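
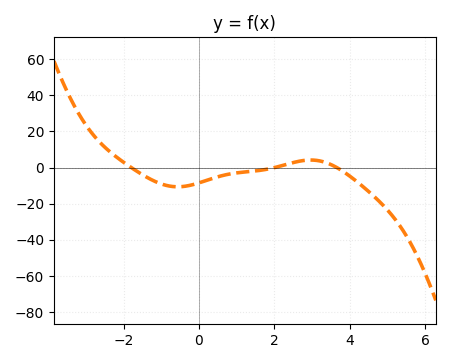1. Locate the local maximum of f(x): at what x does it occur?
2.97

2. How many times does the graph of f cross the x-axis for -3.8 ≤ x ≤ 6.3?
3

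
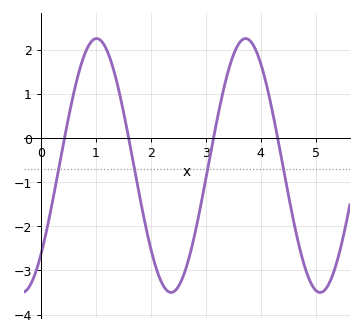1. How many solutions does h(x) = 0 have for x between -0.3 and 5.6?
4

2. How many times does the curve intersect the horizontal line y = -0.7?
4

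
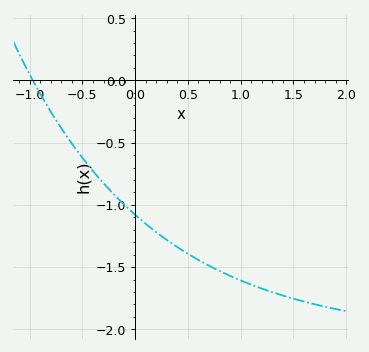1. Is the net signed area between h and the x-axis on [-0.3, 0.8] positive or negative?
negative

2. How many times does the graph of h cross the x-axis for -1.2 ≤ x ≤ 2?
1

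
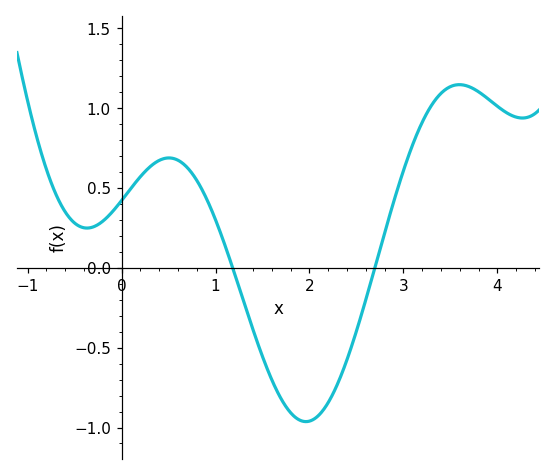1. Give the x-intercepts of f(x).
1.2, 2.7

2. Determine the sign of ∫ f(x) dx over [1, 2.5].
negative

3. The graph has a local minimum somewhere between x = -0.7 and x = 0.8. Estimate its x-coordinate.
-0.4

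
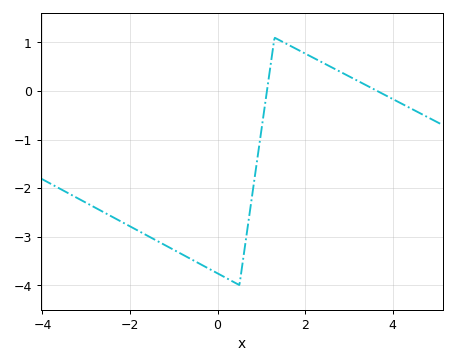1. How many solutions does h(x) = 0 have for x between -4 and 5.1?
2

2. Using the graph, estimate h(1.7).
0.913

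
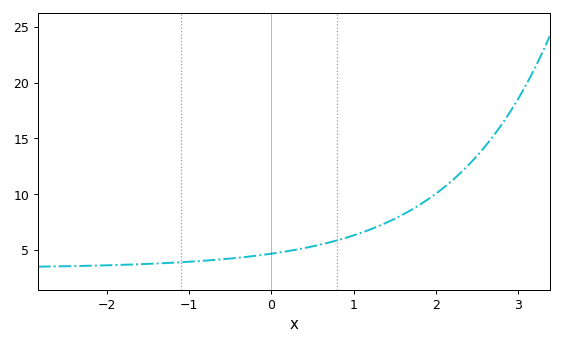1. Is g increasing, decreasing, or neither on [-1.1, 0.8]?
increasing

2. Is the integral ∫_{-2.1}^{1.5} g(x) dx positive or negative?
positive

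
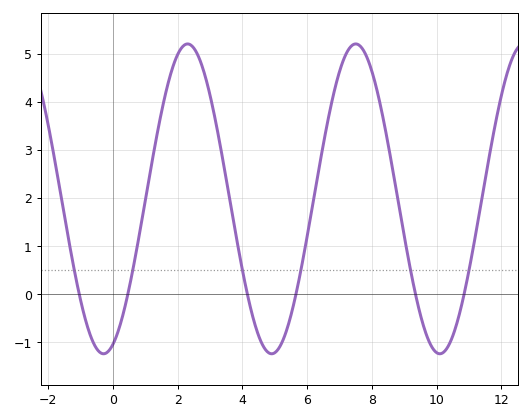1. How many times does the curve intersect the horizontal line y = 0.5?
6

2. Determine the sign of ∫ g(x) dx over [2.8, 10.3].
positive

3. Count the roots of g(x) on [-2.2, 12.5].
6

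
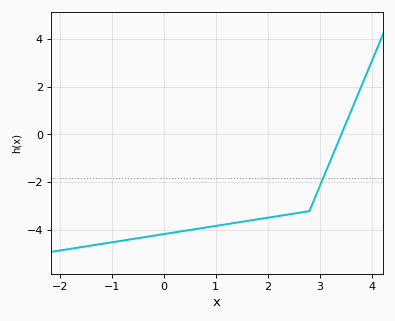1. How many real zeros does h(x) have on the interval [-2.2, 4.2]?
1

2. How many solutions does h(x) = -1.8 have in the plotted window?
1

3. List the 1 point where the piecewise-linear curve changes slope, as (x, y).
(2.8, -3.2)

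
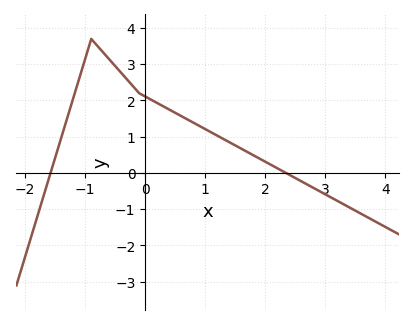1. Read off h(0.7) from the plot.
1.5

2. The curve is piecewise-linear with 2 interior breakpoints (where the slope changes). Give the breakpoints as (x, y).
(-0.9, 3.7); (-0.1, 2.2)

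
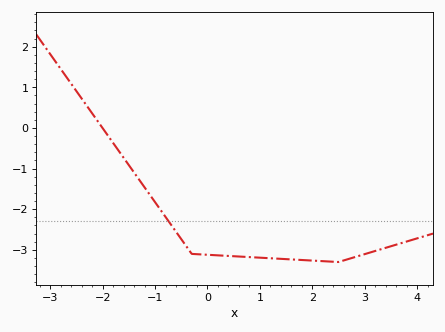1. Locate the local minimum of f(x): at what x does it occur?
2.5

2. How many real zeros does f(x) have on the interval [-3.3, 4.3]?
1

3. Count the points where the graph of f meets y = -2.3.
1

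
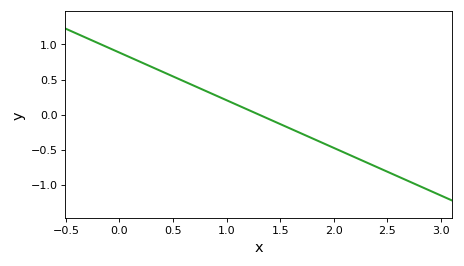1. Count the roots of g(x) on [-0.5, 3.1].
1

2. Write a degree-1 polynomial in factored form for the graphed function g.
y = -0.68(x - 1.3)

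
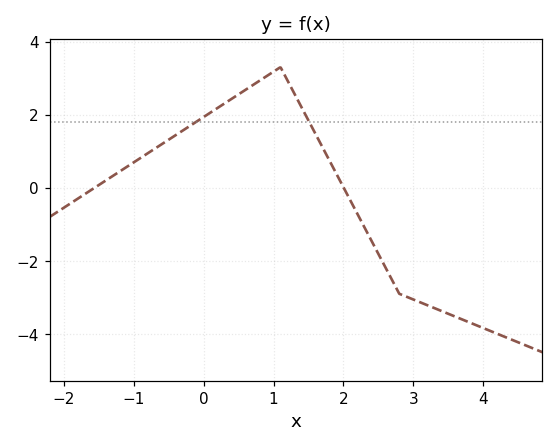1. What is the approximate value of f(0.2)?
2.18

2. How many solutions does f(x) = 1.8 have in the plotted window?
2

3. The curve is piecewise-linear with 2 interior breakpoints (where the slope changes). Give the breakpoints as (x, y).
(1.1, 3.3); (2.8, -2.9)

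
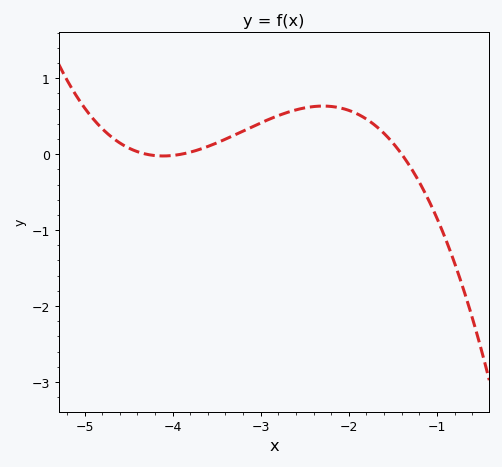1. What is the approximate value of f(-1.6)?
0.3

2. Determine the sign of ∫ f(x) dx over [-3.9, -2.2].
positive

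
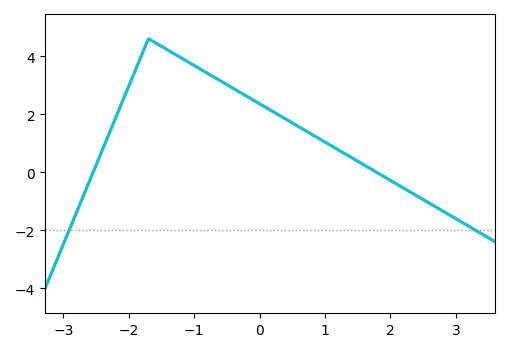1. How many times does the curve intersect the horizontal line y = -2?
2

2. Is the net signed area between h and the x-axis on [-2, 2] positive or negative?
positive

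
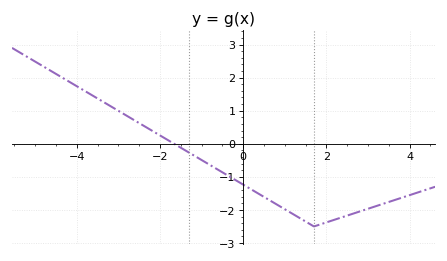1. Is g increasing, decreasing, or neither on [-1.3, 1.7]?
decreasing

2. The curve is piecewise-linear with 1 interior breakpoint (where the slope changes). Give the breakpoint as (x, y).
(1.7, -2.5)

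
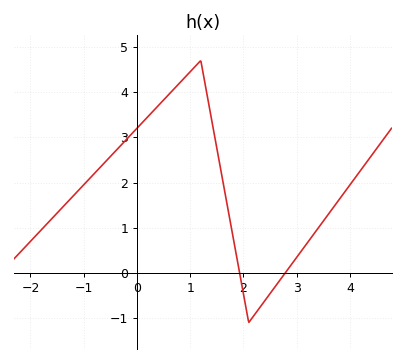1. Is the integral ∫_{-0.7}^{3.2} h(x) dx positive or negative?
positive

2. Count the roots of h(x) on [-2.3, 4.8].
2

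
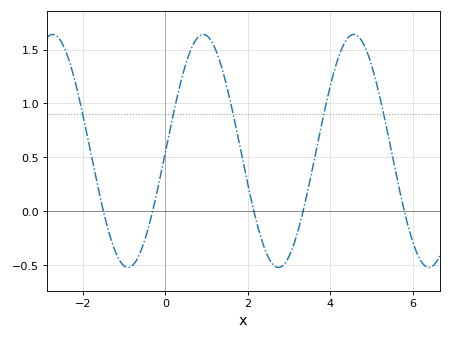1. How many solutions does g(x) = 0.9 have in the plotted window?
5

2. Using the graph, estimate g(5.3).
0.898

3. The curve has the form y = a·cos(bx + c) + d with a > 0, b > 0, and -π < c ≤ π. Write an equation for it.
y = 1.08cos(1.72x - 1.58) + 0.56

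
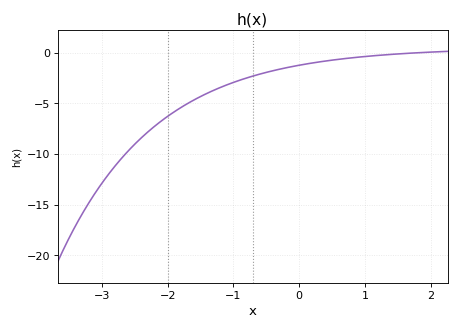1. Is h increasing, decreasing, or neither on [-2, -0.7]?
increasing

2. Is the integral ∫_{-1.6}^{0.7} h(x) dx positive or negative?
negative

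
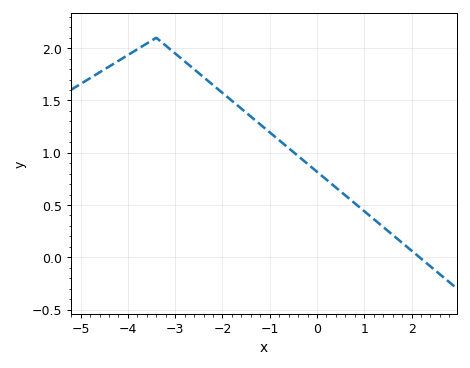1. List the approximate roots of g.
2.17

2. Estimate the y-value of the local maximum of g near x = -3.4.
2.1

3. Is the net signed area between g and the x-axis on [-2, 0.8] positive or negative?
positive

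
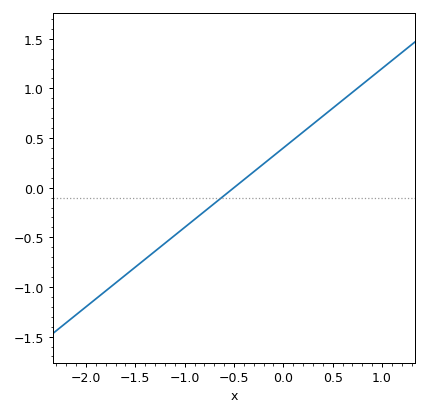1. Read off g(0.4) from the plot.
0.72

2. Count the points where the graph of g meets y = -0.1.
1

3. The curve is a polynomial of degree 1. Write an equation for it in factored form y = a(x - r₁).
y = 0.8(x + 0.5)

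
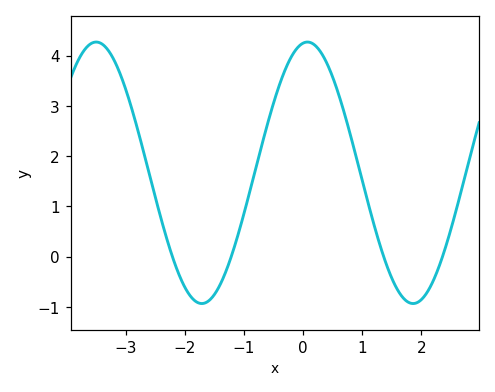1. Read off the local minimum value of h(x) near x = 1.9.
-0.93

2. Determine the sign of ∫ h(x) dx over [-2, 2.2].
positive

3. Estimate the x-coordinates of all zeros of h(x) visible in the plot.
-2.21, -1.21, 1.36, 2.36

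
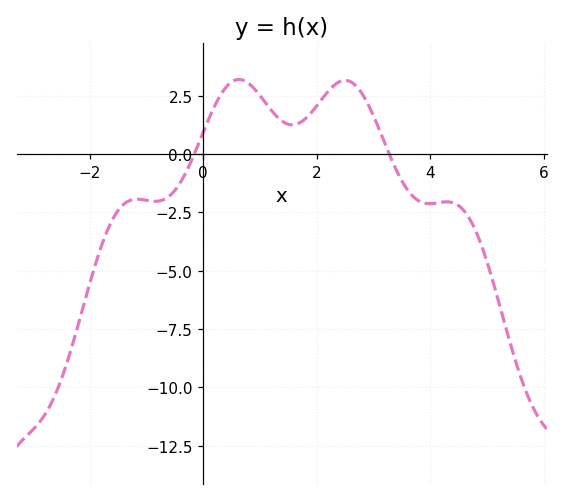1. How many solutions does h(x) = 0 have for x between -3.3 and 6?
2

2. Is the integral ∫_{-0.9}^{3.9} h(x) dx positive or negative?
positive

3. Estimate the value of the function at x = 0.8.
3.03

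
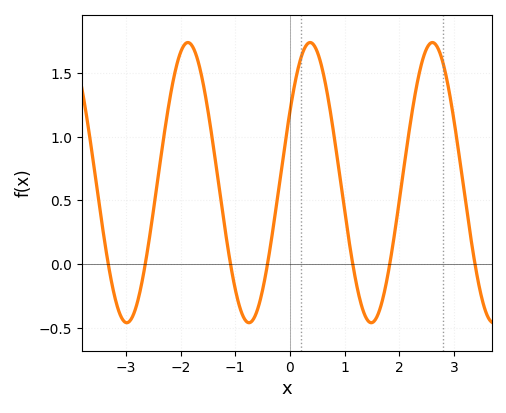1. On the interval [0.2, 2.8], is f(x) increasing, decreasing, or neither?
neither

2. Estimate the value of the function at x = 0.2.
1.6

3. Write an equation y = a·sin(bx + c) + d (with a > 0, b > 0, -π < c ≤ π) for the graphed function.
y = 1.1sin(2.8x + 0.53) + 0.64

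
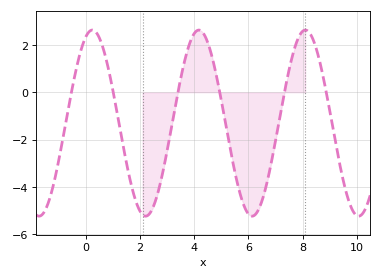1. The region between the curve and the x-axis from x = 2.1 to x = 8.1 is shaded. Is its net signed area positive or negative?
negative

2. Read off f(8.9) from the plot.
-0.146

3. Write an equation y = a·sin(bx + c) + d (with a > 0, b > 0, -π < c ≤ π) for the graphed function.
y = 3.93sin(1.6x + 1.17) - 1.3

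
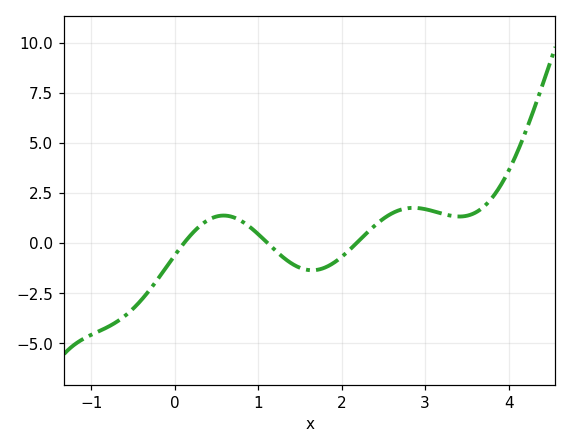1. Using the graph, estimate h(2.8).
1.8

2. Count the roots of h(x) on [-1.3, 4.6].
3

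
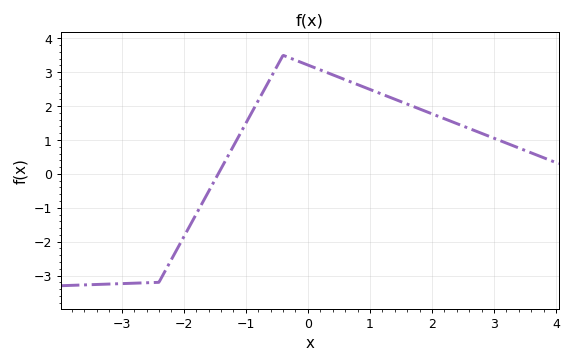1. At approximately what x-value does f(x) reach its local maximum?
-0.4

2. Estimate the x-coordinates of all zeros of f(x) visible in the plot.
-1.4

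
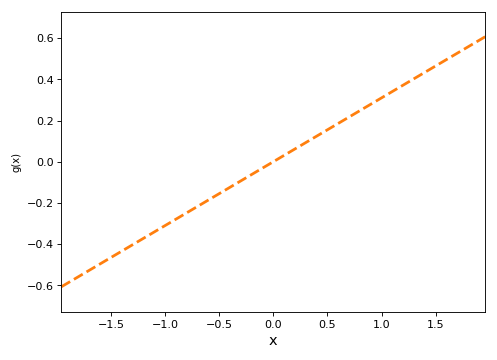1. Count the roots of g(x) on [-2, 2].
1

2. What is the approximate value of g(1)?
0.32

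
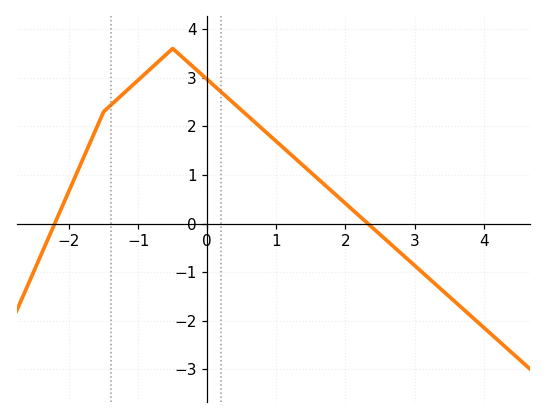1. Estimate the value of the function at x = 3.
-0.862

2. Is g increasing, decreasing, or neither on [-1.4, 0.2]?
neither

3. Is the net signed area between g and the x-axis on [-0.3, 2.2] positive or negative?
positive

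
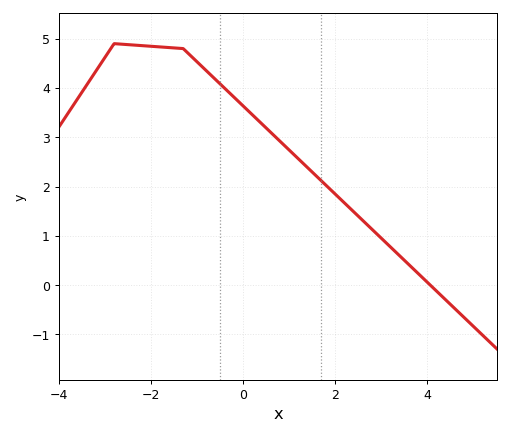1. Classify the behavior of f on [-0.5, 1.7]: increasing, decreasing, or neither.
decreasing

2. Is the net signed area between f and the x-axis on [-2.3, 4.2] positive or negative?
positive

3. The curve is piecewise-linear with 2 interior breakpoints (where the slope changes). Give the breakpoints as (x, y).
(-2.8, 4.9); (-1.3, 4.8)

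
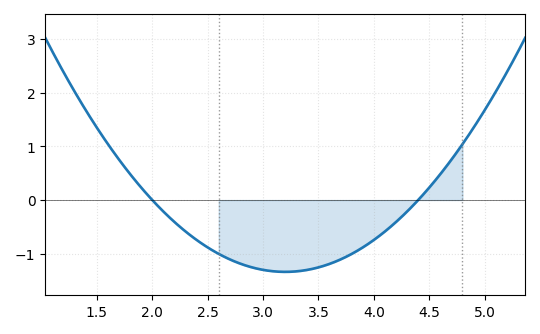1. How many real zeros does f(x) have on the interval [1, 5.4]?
2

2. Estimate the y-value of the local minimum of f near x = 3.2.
-1.3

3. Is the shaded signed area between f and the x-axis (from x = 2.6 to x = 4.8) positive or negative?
negative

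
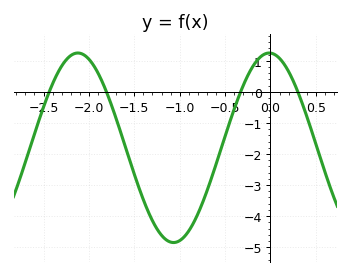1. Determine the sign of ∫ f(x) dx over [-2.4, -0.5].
negative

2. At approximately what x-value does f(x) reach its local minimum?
-1.05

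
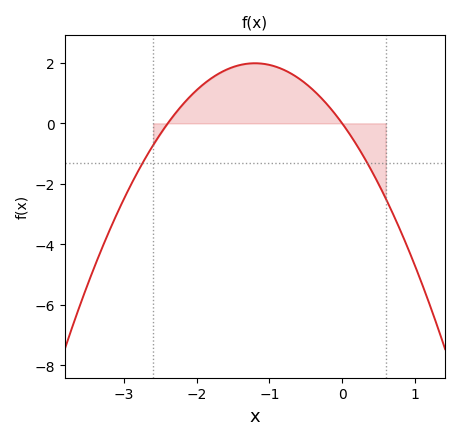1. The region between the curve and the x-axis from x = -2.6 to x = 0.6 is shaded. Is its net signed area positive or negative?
positive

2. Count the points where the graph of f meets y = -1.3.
2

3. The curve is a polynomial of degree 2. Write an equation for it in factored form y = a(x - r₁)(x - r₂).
y = -1.38(x + 2.4)(x - 0)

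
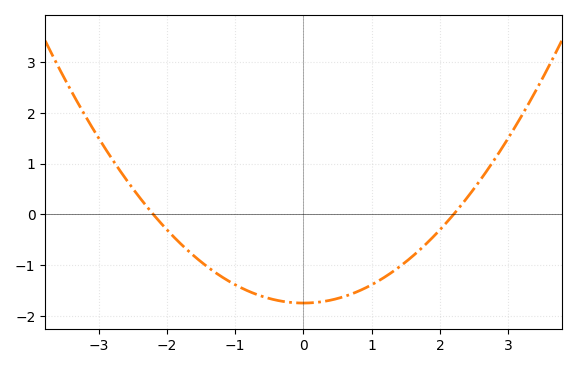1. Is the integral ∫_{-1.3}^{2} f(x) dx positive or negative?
negative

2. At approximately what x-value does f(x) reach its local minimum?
0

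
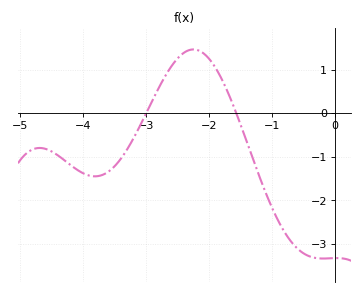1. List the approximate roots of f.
-3, -1.57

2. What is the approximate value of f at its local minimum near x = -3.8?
-1.45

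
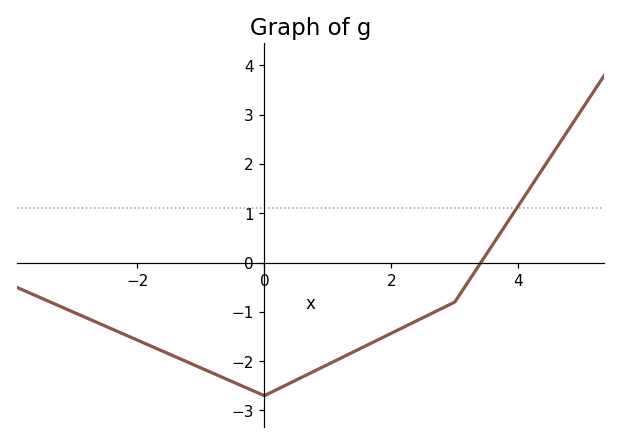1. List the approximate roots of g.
3.41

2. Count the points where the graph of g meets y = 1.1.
1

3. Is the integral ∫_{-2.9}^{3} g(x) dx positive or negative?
negative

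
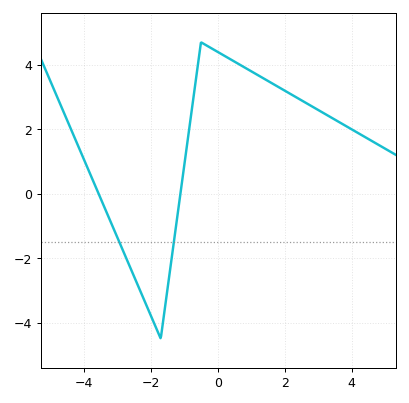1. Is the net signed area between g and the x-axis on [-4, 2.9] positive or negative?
positive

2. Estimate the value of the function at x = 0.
4.4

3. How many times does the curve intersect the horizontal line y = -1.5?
2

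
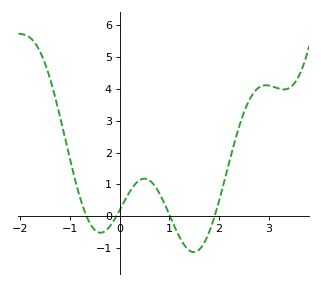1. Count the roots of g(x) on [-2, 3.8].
4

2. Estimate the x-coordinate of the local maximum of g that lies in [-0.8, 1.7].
0.497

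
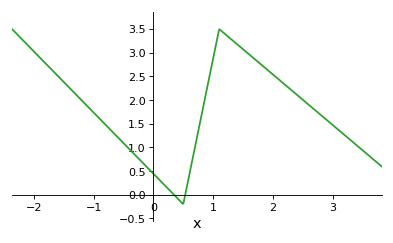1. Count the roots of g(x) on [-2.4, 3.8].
2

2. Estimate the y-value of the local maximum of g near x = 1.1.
3.5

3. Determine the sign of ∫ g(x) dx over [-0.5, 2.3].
positive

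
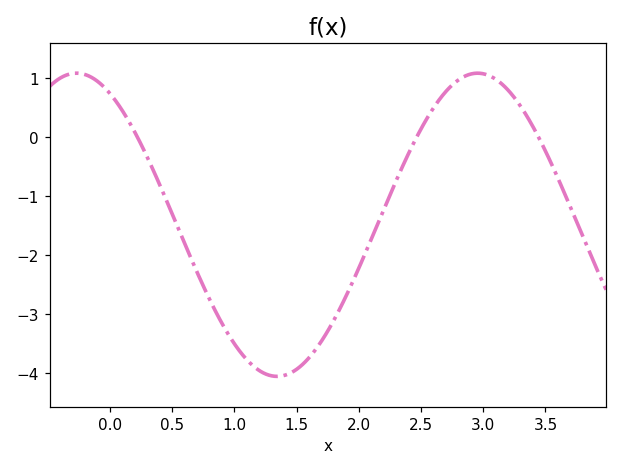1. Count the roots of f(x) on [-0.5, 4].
3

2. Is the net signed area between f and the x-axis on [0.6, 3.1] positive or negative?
negative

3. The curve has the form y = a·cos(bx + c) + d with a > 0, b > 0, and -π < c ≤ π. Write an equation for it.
y = 2.57cos(1.95x + 0.522) - 1.48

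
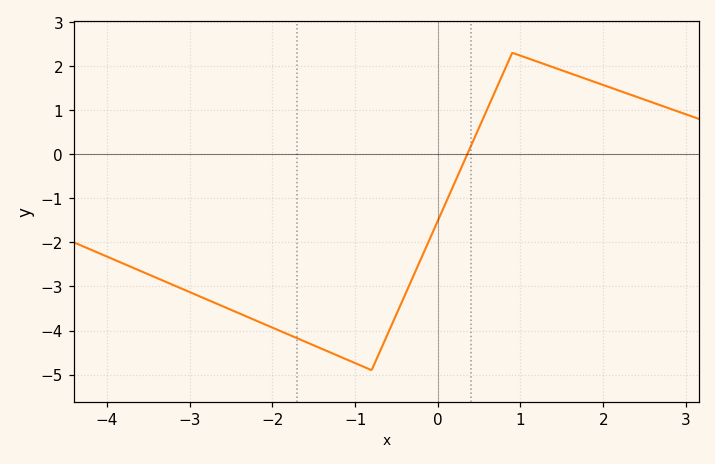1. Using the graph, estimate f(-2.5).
-3.53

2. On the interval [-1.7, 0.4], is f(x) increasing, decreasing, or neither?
neither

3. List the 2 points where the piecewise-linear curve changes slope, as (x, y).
(-0.8, -4.9); (0.9, 2.3)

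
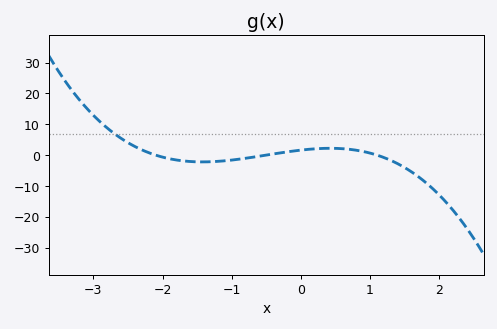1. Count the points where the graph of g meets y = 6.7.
1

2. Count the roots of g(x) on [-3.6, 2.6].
3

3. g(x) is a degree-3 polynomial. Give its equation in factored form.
y = -1.4(x + 2.1)(x + 0.5)(x - 1.1)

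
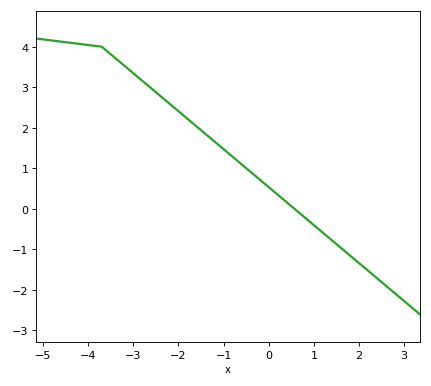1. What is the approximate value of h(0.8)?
-0.215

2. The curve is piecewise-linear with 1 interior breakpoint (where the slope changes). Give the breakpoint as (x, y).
(-3.7, 4)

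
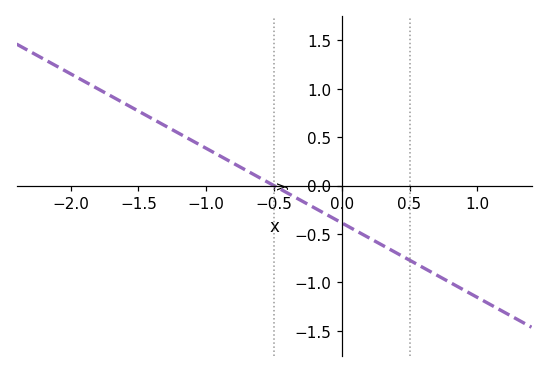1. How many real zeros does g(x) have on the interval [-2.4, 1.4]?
1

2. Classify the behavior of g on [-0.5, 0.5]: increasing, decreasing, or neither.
decreasing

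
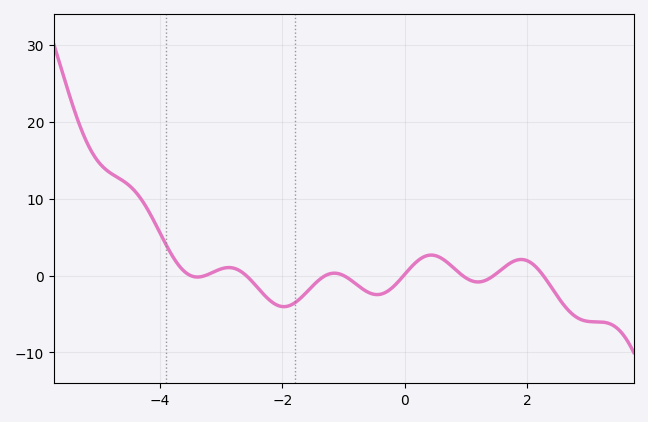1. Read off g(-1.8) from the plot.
-3.56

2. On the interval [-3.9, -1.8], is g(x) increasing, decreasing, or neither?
neither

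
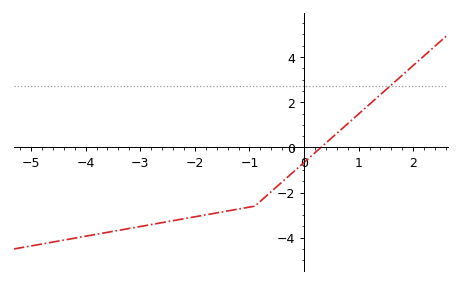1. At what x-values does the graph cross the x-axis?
0.4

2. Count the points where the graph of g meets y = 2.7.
1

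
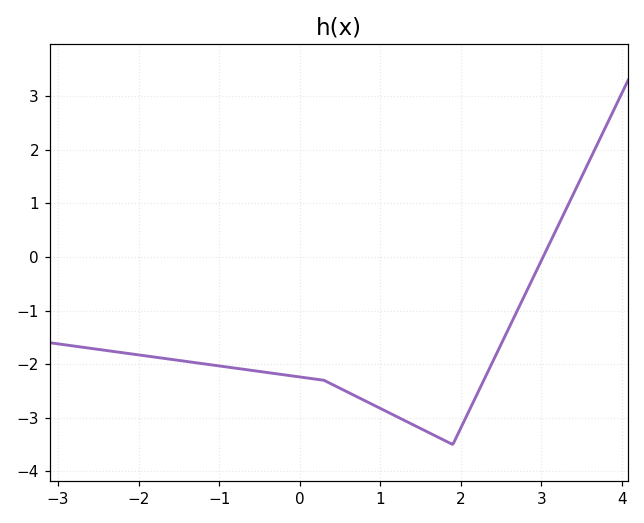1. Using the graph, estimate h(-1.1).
-2.01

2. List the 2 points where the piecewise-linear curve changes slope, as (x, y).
(0.3, -2.3); (1.9, -3.5)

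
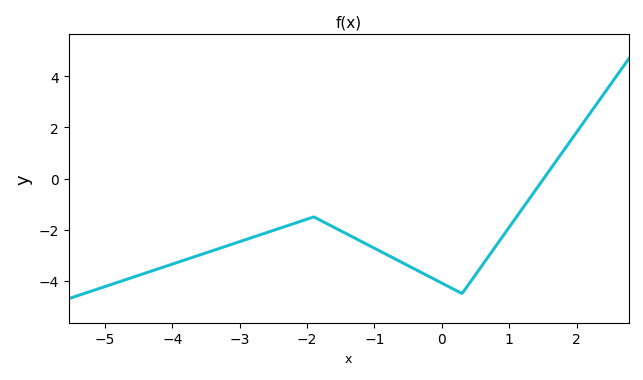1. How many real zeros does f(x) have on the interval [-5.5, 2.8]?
1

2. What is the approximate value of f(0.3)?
-4.5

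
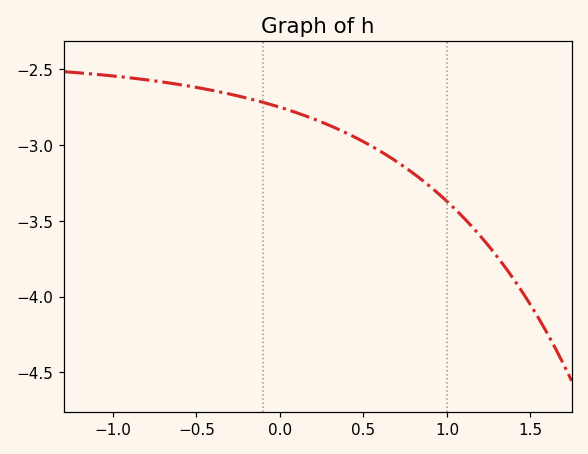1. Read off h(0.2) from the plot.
-2.85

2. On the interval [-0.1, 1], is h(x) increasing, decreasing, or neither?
decreasing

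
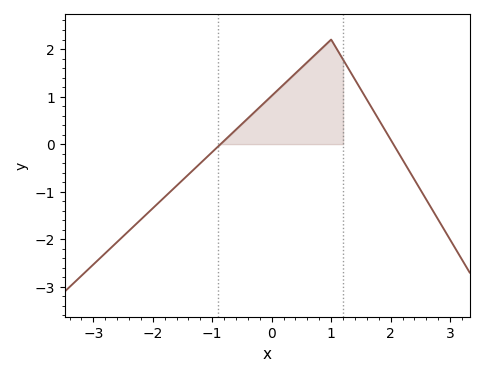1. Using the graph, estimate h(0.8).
1.96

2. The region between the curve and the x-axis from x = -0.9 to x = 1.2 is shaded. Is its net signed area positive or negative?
positive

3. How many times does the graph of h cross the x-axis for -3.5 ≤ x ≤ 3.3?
2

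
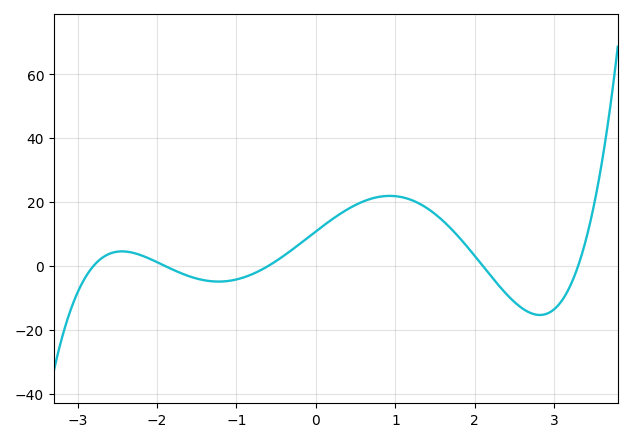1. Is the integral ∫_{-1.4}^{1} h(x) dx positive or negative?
positive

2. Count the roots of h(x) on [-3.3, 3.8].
5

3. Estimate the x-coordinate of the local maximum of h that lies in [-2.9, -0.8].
-2.44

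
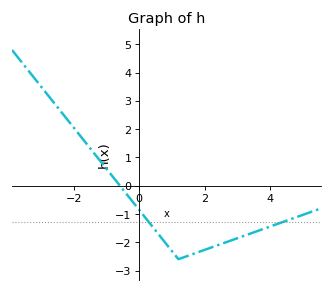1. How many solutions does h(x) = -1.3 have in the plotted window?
2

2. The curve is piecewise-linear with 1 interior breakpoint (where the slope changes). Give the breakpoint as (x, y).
(1.2, -2.6)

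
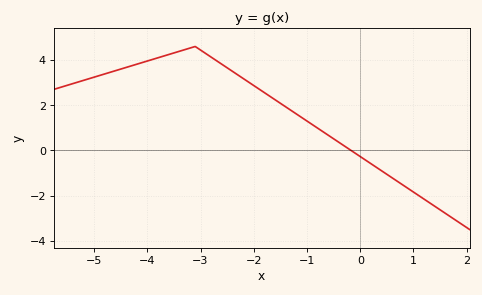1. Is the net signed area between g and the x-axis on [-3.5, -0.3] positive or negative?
positive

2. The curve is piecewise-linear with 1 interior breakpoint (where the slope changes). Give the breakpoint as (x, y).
(-3.1, 4.6)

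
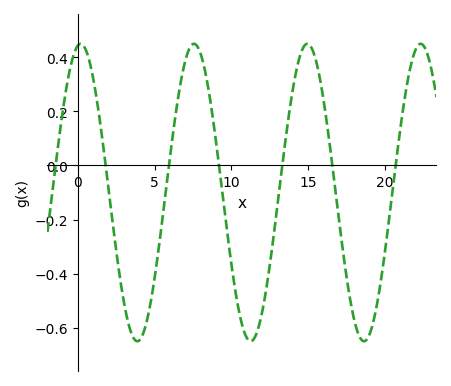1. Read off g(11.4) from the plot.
-0.64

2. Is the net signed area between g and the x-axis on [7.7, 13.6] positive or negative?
negative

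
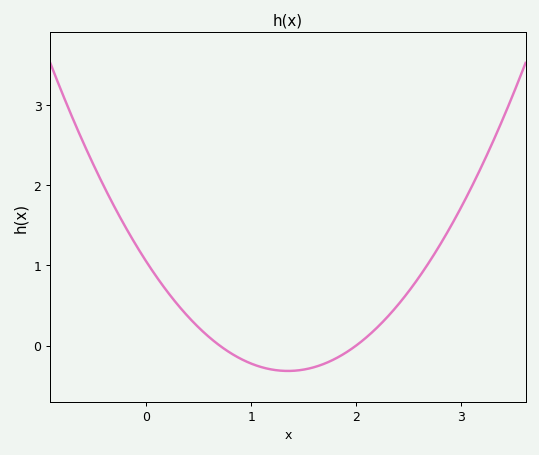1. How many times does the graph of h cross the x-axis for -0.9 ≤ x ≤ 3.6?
2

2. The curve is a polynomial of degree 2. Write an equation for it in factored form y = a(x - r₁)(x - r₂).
y = 0.75(x - 0.7)(x - 2)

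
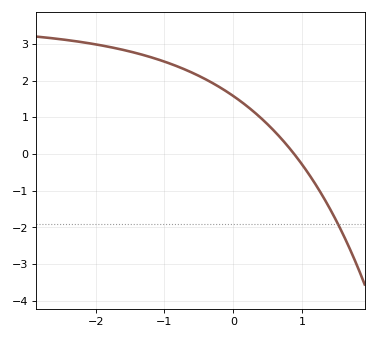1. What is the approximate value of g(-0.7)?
2.3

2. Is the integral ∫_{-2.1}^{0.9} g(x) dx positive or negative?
positive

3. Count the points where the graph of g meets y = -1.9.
1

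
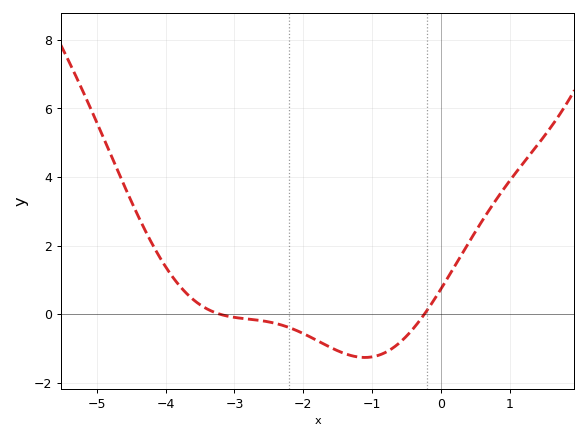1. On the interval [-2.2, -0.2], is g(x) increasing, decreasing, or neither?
neither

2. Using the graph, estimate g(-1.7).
-0.873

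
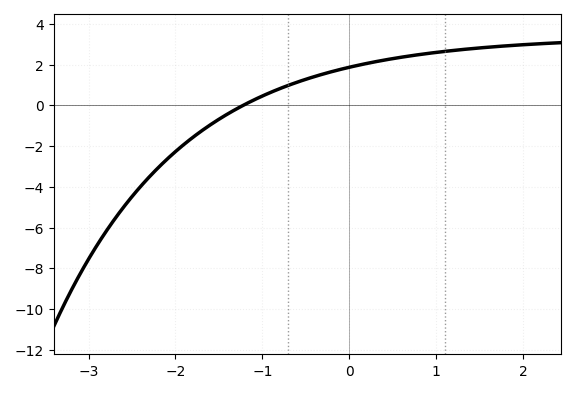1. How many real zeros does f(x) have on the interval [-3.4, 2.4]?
1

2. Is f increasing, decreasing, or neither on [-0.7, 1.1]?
increasing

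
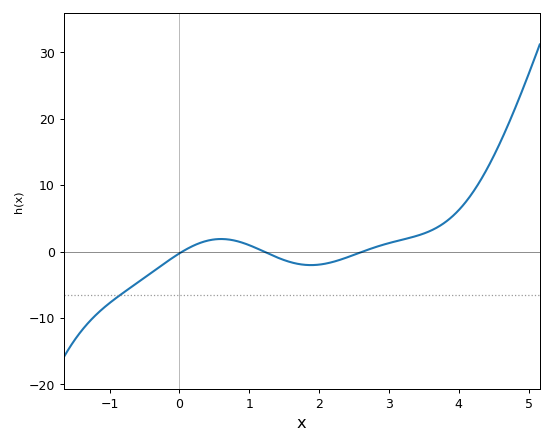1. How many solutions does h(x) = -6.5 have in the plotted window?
1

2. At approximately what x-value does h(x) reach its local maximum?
0.599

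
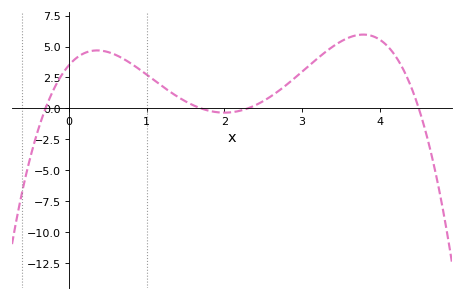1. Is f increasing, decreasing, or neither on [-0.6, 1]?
neither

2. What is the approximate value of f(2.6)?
0.982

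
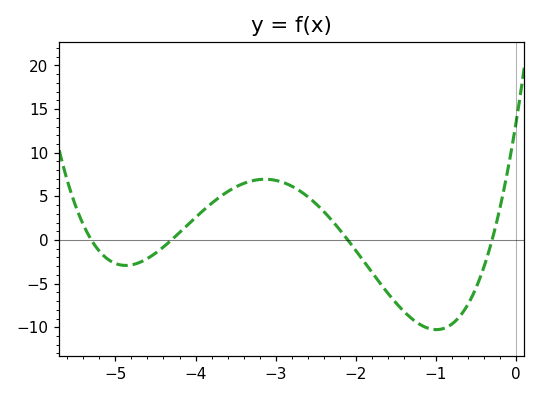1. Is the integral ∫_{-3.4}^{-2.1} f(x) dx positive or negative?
positive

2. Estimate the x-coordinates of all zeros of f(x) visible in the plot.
-5.3, -4.3, -2.1, -0.3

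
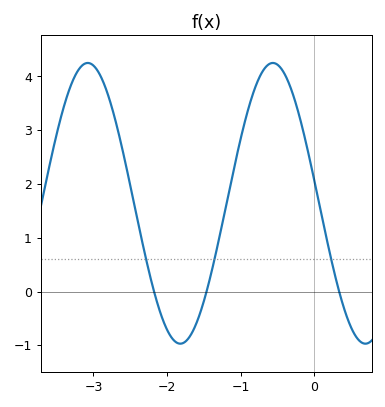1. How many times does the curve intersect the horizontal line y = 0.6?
3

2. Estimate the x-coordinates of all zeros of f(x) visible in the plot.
-2.18, -1.46, 0.336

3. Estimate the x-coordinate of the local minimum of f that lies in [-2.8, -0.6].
-1.82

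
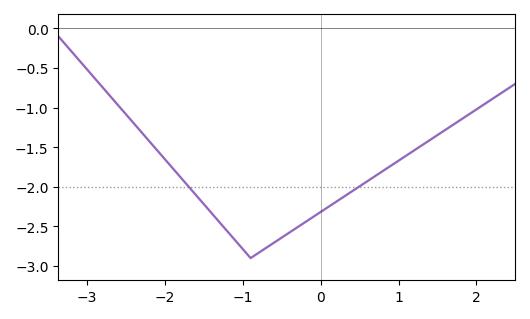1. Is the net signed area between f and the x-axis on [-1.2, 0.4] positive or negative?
negative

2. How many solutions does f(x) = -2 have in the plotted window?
2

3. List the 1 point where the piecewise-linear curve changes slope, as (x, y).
(-0.9, -2.9)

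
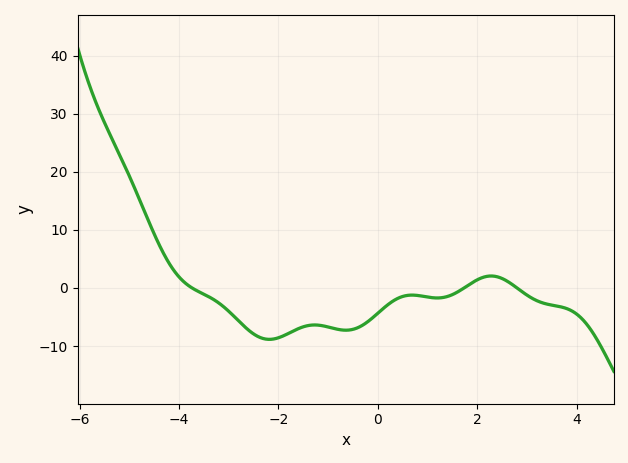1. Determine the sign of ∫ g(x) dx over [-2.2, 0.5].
negative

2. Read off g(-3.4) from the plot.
-2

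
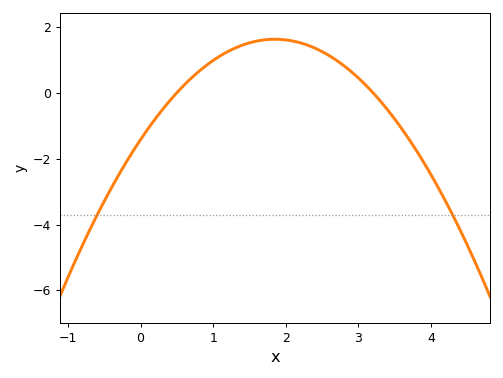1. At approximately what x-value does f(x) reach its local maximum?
1.85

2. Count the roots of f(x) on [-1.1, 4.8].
2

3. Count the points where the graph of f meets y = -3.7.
2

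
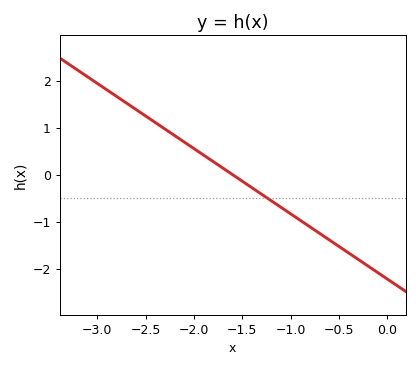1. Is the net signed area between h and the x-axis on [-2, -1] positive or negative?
negative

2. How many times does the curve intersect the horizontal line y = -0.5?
1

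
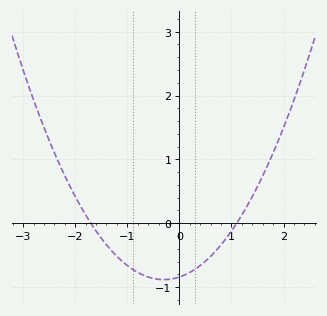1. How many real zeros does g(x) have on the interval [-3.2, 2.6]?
2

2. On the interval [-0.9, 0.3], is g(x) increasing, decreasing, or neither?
neither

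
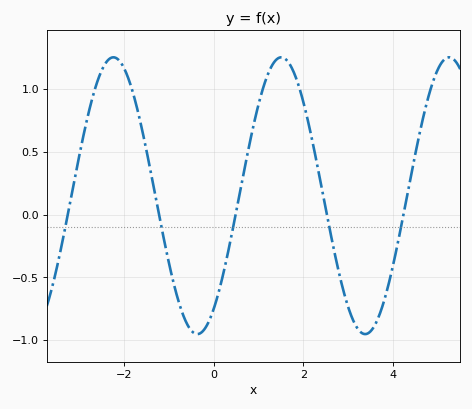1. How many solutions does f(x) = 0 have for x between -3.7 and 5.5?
5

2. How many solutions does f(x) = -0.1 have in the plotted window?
5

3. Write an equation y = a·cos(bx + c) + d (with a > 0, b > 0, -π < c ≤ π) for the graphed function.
y = 1.1cos(1.68x - 2.53) + 0.15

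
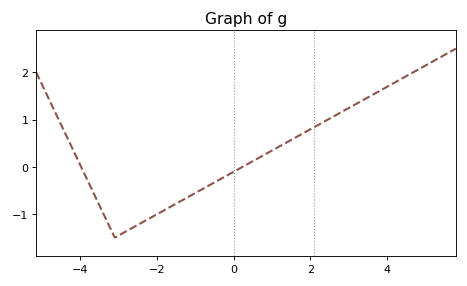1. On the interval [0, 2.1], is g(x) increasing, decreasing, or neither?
increasing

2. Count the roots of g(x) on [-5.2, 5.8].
2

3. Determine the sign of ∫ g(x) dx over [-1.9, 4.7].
positive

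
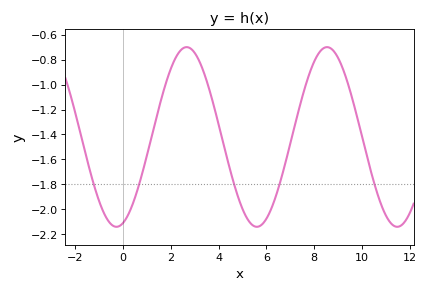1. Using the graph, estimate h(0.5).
-1.9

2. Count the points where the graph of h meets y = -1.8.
5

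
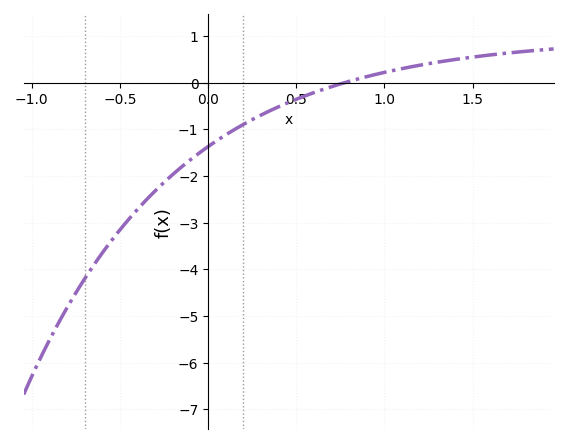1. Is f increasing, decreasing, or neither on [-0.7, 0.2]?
increasing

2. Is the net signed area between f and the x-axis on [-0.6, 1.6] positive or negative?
negative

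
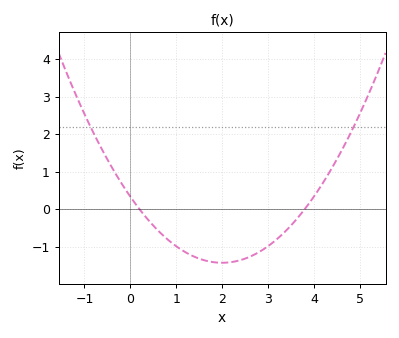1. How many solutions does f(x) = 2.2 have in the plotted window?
2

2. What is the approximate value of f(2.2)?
-1.41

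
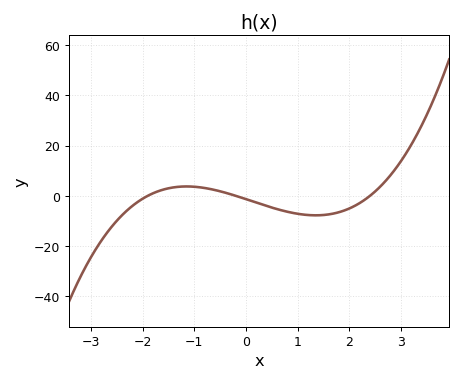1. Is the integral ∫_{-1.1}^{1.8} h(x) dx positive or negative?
negative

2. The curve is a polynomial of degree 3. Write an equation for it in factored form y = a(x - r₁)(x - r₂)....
y = 1.47(x + 1.9)(x + 0.2)(x - 2.4)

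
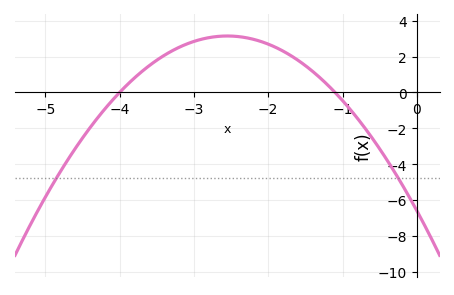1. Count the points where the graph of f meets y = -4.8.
2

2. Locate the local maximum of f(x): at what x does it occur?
-2.55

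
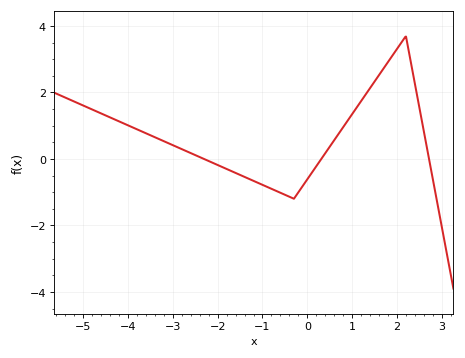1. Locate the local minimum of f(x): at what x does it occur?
-0.303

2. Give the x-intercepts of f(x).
-2.31, 0.312, 2.72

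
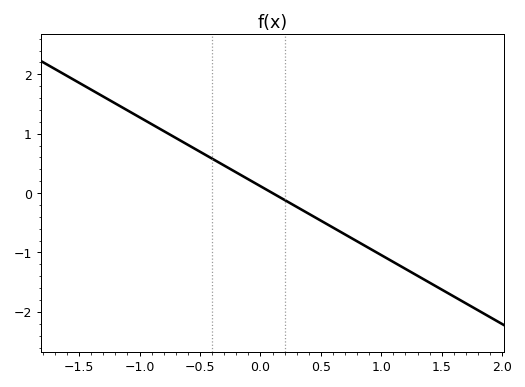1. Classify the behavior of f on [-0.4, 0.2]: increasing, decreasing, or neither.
decreasing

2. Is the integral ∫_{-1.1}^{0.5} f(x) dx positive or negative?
positive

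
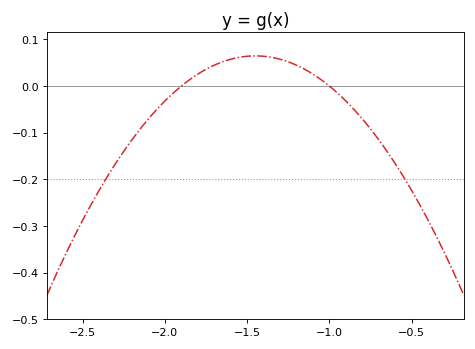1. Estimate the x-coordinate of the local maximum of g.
-1.45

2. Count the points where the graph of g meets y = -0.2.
2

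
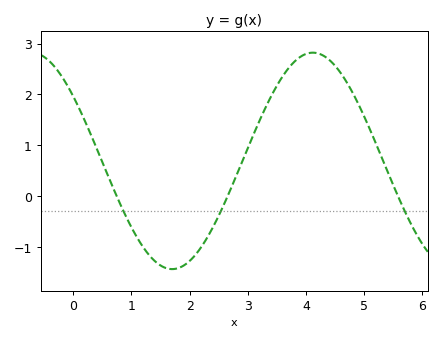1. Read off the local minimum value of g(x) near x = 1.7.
-1.4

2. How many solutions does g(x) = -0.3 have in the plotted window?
3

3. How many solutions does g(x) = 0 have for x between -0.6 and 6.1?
3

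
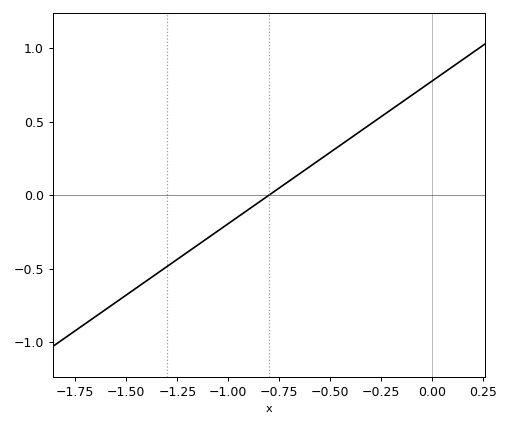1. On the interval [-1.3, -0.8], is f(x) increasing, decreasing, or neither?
increasing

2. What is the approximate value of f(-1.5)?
-0.679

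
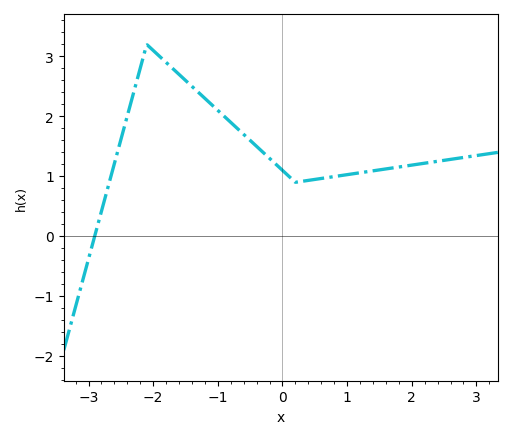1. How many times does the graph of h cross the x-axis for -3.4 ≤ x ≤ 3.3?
1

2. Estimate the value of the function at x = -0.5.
1.6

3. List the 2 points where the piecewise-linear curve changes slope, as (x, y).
(-2.1, 3.2); (0.2, 0.9)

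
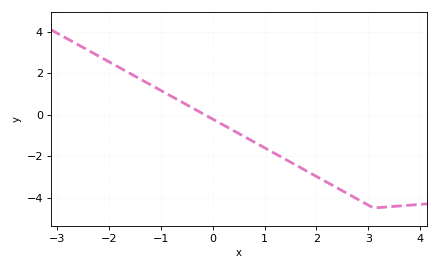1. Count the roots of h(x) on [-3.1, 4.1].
1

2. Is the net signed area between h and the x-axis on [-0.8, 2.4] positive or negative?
negative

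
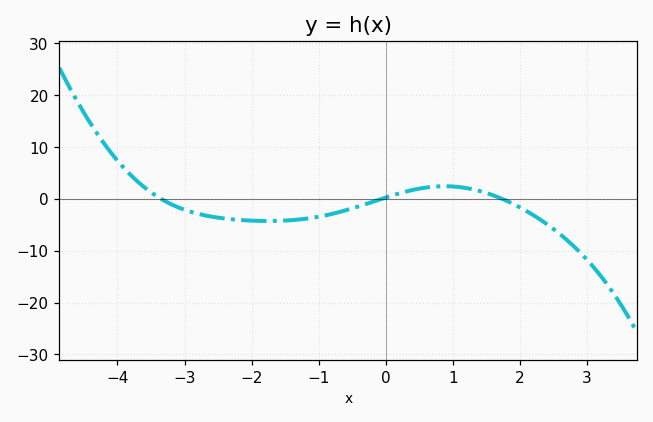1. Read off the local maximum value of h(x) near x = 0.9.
2.46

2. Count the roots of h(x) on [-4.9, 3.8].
3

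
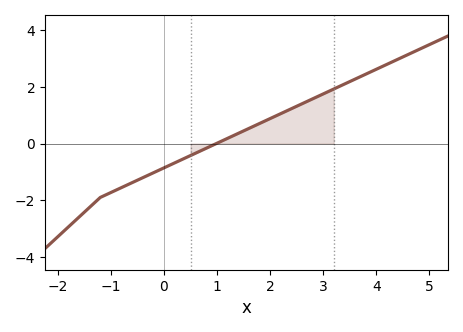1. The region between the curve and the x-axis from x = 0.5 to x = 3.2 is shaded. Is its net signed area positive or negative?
positive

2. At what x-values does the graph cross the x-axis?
0.986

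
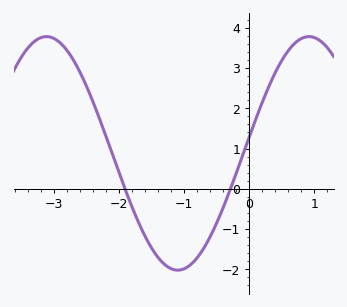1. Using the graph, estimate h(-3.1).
3.78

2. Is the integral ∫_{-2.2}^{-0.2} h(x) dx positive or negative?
negative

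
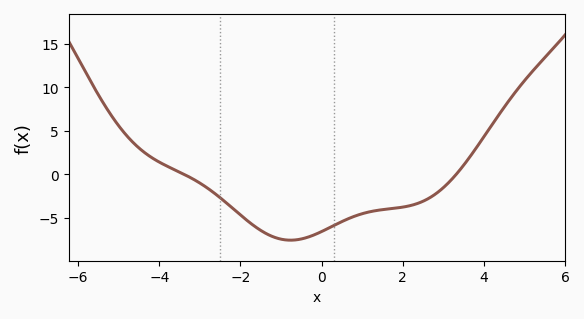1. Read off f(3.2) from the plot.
-0.624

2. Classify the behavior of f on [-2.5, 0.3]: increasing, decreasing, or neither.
neither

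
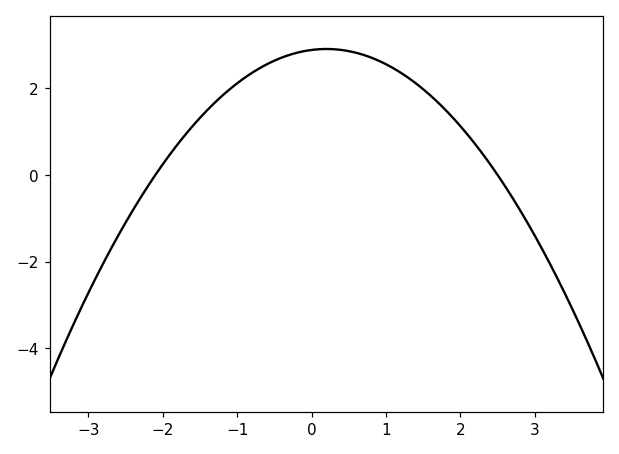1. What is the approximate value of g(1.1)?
2.46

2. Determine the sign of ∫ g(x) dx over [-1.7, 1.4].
positive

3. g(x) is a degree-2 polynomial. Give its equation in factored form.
y = -0.55(x + 2.1)(x - 2.5)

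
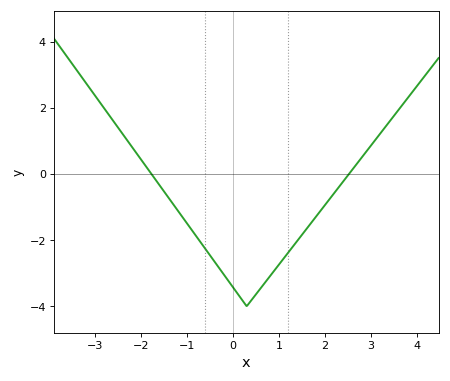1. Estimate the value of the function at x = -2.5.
1.4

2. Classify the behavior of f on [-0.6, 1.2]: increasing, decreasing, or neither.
neither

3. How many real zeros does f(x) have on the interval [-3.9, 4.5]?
2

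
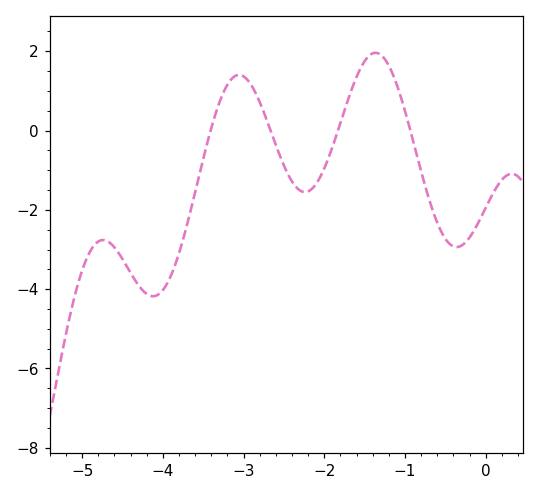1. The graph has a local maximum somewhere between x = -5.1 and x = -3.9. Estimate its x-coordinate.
-4.7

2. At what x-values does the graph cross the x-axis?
-3.4, -2.7, -1.8, -0.9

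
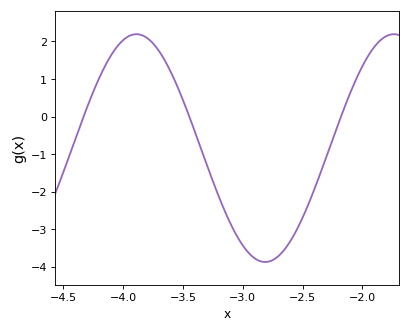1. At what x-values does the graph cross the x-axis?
-4.33, -3.45, -2.18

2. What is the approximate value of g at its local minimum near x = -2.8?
-3.87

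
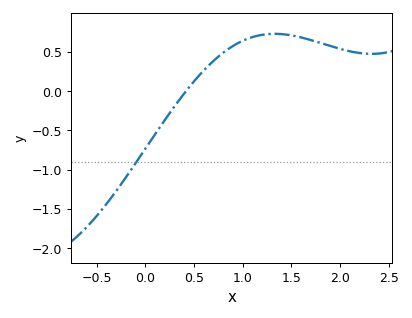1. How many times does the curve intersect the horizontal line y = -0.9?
1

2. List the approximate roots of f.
0.416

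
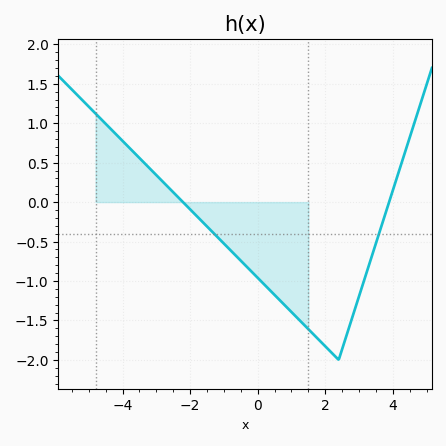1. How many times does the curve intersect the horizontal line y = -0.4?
2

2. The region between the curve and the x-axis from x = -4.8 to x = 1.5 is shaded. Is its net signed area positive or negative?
negative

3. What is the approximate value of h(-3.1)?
0.4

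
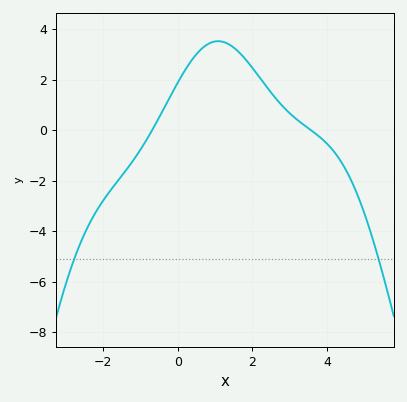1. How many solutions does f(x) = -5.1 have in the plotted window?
2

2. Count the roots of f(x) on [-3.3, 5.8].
2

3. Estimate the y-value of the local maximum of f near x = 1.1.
3.53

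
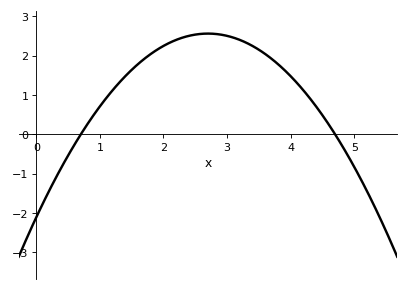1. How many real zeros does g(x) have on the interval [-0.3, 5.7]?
2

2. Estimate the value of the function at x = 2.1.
2.3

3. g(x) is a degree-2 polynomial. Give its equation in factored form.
y = -0.64(x - 0.7)(x - 4.7)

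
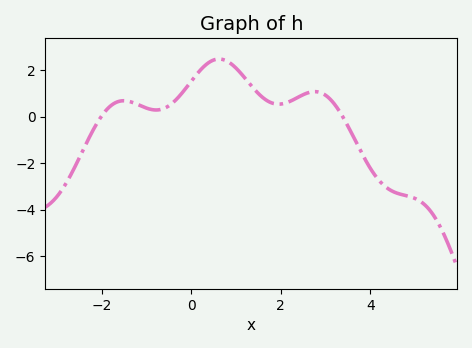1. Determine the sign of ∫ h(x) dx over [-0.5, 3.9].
positive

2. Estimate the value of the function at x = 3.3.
0.2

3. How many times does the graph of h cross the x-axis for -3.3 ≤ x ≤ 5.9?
2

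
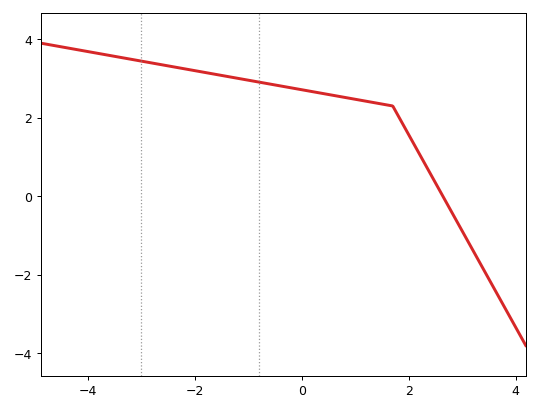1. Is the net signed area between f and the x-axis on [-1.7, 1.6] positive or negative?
positive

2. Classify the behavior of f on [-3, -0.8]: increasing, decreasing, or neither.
decreasing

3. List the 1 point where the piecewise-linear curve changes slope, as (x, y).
(1.7, 2.3)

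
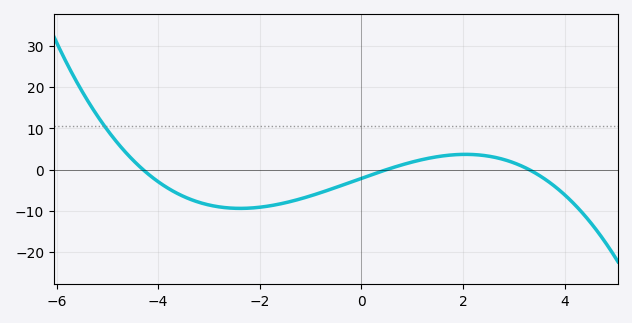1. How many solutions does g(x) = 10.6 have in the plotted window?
1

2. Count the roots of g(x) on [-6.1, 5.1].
3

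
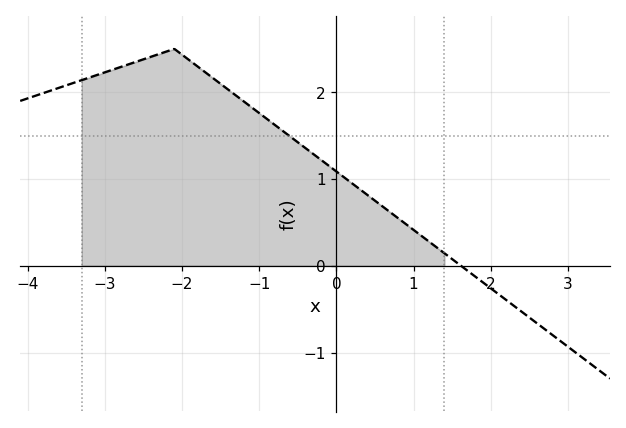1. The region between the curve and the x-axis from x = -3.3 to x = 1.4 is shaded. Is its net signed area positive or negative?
positive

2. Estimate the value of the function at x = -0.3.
1.29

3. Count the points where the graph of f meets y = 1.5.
1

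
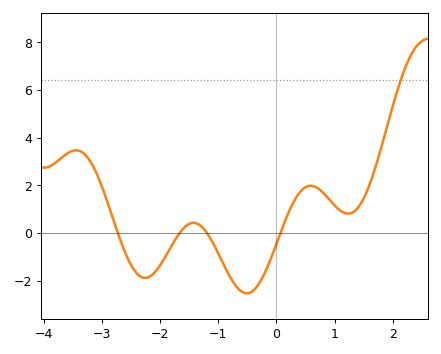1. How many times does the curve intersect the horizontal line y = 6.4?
1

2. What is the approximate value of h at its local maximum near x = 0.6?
1.98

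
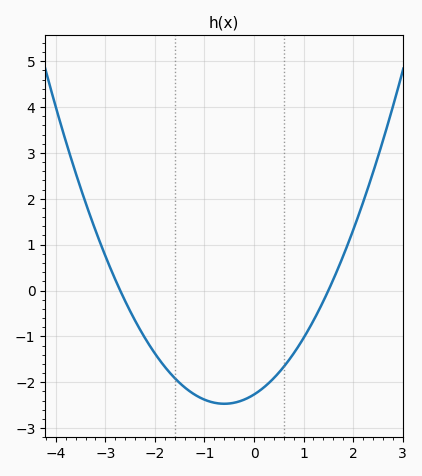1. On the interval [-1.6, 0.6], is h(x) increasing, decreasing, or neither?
neither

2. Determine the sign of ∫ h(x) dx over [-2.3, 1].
negative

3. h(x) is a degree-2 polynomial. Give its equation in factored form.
y = 0.56(x + 2.7)(x - 1.5)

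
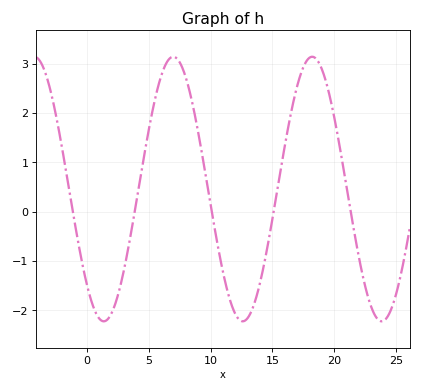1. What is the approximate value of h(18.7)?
3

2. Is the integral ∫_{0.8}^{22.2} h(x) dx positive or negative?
positive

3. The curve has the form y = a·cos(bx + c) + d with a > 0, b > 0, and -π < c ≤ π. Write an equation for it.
y = 2.68cos(0.56x + 2.4) + 0.46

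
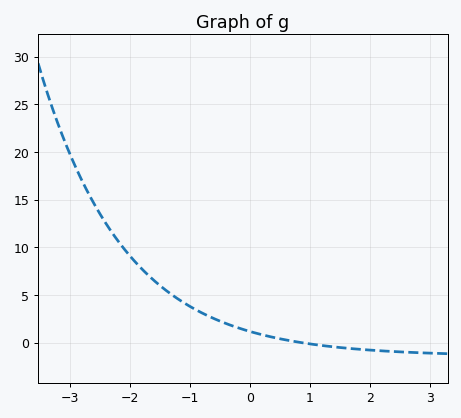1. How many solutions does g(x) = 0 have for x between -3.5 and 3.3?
1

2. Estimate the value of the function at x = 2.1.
-1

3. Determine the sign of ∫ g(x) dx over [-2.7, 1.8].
positive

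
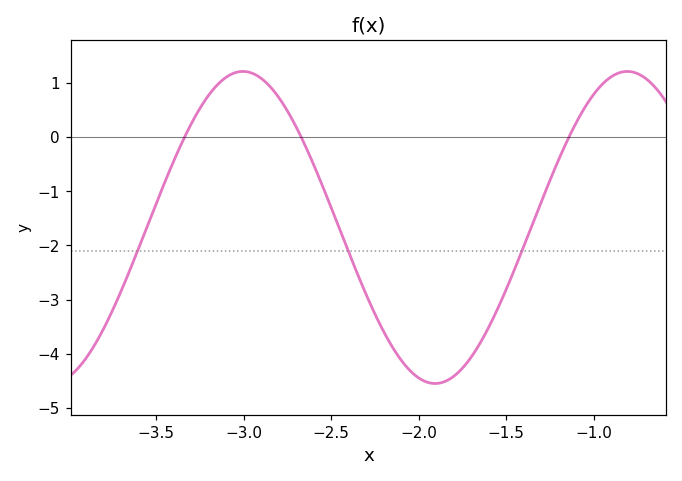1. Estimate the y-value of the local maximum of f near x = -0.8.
1.2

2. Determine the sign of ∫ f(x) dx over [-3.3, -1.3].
negative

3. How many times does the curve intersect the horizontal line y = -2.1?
3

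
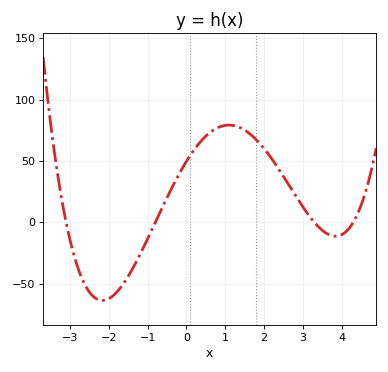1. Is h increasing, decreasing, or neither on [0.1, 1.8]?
neither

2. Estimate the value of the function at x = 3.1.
10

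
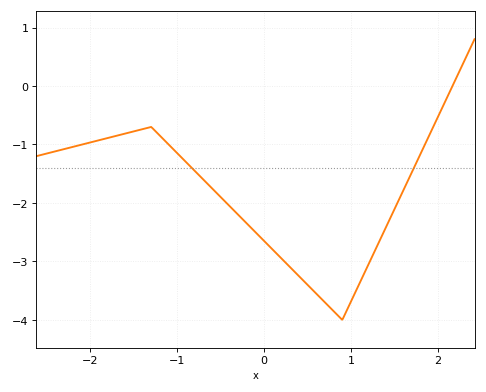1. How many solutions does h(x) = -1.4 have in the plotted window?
2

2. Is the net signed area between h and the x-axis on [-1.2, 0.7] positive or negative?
negative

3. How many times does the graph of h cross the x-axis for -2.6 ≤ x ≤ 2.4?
1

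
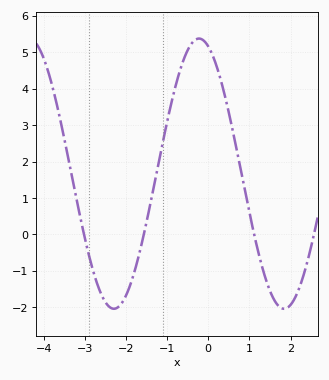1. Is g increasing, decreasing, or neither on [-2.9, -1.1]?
neither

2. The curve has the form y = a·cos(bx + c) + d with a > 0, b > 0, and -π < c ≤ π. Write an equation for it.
y = 3.71cos(1.5x + 0.34) + 1.67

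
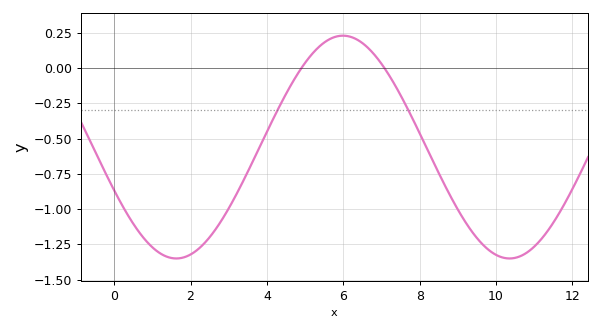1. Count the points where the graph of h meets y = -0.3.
2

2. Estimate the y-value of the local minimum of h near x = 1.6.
-1.35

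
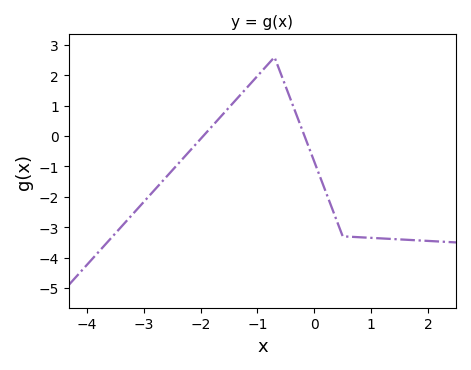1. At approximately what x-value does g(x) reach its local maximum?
-0.7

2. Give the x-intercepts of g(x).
-2, -0.2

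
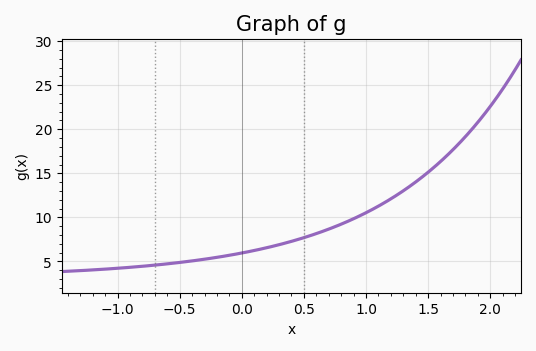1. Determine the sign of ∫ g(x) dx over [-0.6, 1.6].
positive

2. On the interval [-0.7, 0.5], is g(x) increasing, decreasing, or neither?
increasing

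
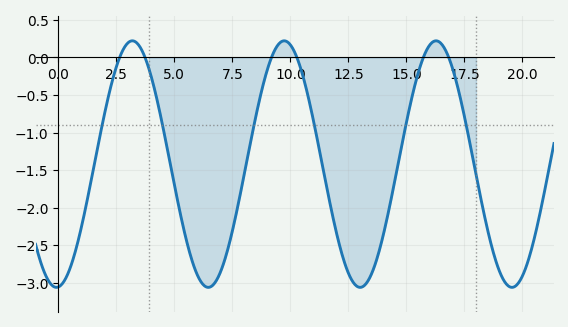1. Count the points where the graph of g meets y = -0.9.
6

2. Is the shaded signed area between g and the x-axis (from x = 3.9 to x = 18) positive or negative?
negative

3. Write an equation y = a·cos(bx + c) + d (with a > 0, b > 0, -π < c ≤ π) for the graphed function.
y = 1.64cos(0.96x - 3.1) - 1.42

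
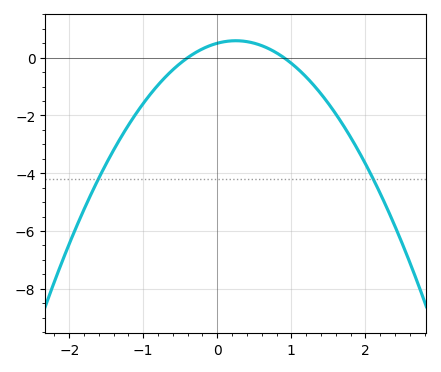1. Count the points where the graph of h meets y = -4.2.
2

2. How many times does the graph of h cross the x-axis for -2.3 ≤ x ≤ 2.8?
2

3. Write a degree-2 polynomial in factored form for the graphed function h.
y = -1.39(x + 0.4)(x - 0.9)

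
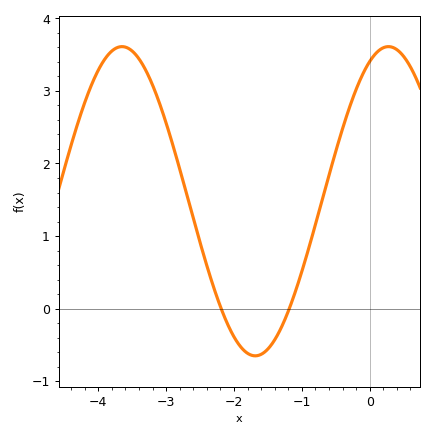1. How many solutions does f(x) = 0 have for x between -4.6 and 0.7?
2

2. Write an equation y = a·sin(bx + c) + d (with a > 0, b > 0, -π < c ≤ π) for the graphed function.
y = 2.13sin(1.6x + 1.1) + 1.48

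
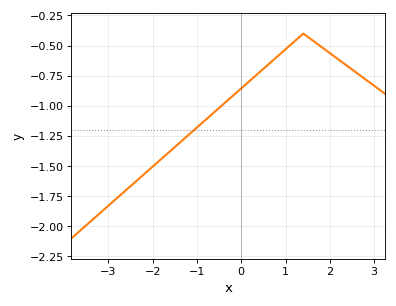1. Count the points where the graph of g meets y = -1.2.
1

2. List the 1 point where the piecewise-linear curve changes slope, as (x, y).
(1.4, -0.4)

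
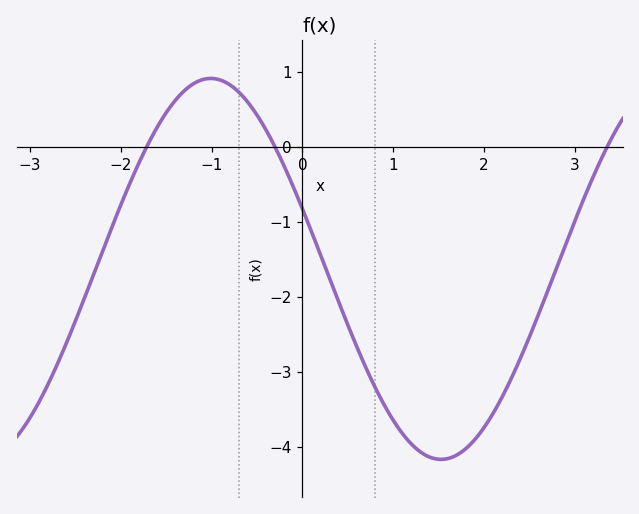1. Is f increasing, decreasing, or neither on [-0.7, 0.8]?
decreasing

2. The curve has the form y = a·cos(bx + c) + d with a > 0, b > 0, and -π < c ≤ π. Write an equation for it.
y = 2.54cos(1.2x + 1.2) - 1.63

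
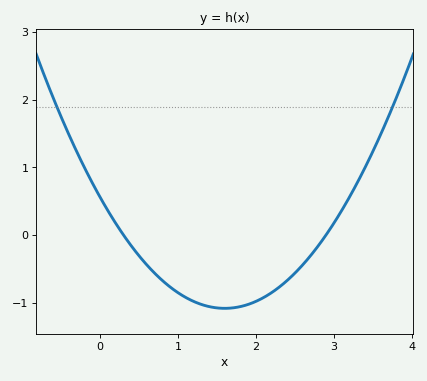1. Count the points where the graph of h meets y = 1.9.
2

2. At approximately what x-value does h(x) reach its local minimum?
1.6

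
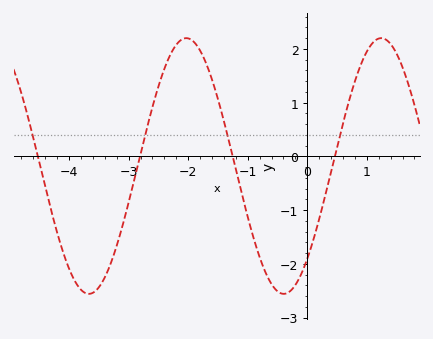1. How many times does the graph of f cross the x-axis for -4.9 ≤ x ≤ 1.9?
4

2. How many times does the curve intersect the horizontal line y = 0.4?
4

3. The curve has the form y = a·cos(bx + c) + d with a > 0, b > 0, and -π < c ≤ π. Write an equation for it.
y = 2.38cos(1.9x - 2.4) - 0.18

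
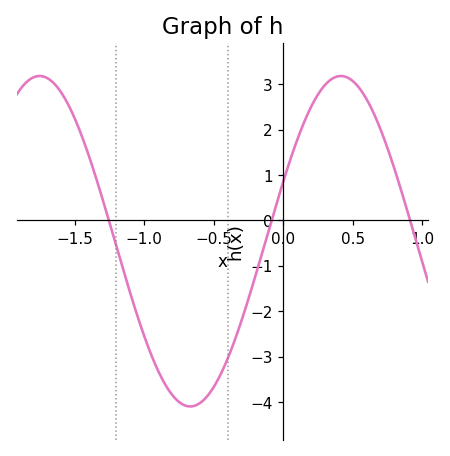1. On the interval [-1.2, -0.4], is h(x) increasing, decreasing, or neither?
neither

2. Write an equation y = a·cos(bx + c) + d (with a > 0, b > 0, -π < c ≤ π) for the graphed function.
y = 3.64cos(2.9x - 1.2) - 0.46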